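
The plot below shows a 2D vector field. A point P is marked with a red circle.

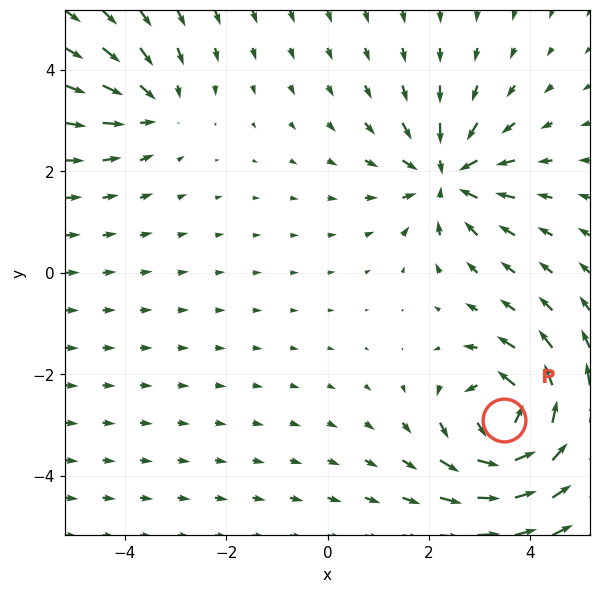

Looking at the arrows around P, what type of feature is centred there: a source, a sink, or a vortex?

vortex

At P (3.5, -2.9) the arrows circulate counterclockwise. Divergence ≈0, curl about +6 — near-zero divergence with nonzero curl is a vortex.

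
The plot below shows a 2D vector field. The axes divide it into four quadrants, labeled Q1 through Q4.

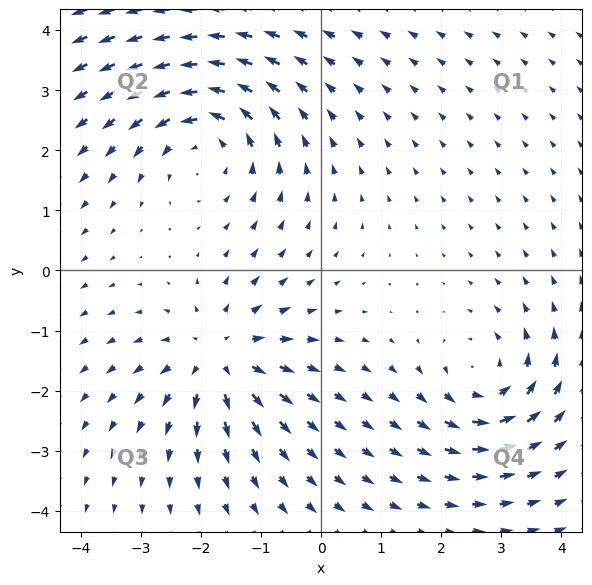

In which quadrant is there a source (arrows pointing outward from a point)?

Q3

The source sits at approximately (-1.7, -1.4), which lies in quadrant Q3. The divergence there is about +4, positive as expected for a source.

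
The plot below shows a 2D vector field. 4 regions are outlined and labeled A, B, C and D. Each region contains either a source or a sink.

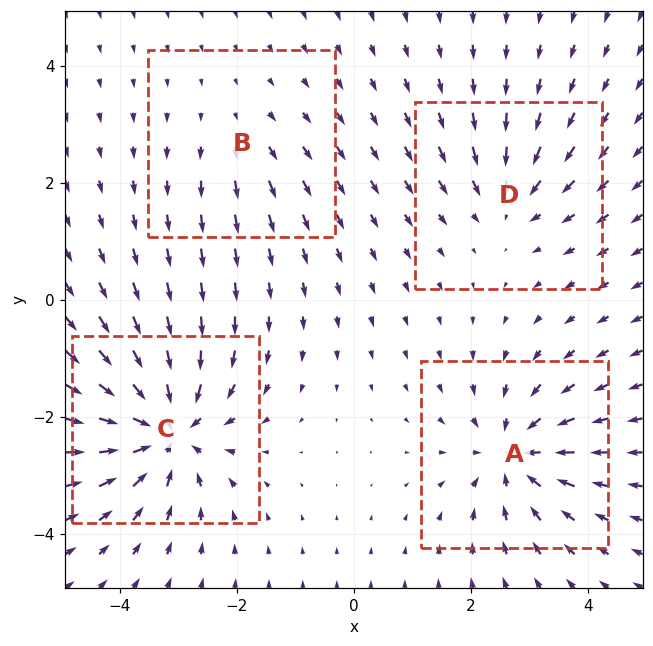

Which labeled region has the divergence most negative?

Divergence at each region's feature centre — A: about -6, B: about +2, C: about -7, D: about -4. Region C is most negative.

C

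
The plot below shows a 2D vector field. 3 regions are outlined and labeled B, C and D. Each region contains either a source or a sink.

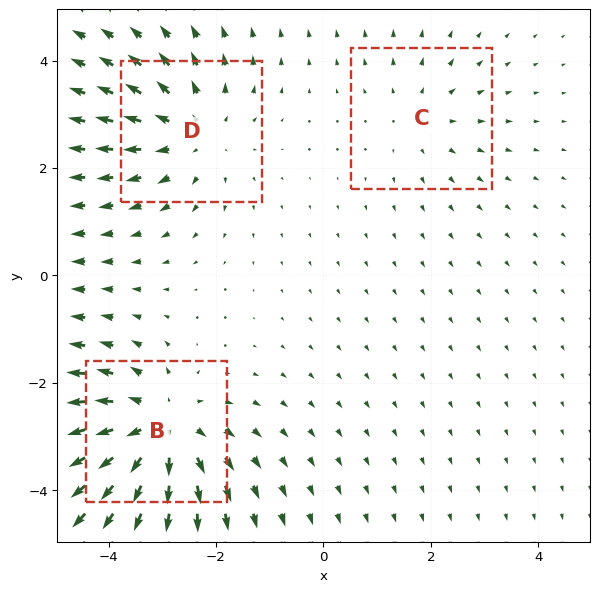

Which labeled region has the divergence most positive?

Divergence at each region's feature centre — B: about +4, C: about +2, D: about +3. Region B is most positive.

B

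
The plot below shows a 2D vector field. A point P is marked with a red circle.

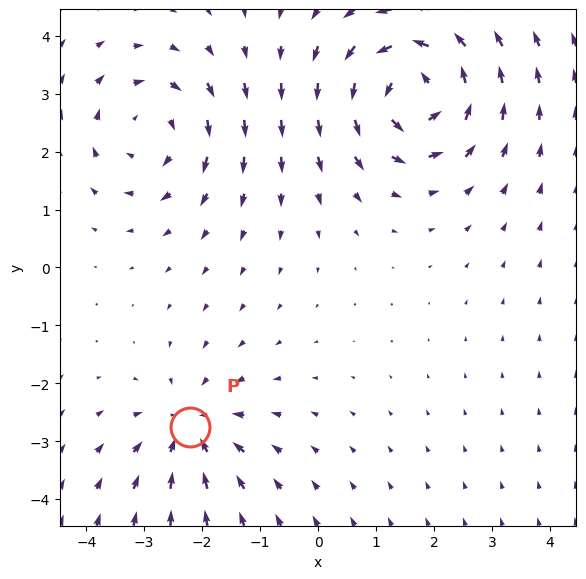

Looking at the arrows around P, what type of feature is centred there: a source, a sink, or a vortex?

sink

At P (-2.2, -2.8) the arrows converge inward. Divergence about -3, curl ≈0 — negative divergence with near-zero curl is a sink.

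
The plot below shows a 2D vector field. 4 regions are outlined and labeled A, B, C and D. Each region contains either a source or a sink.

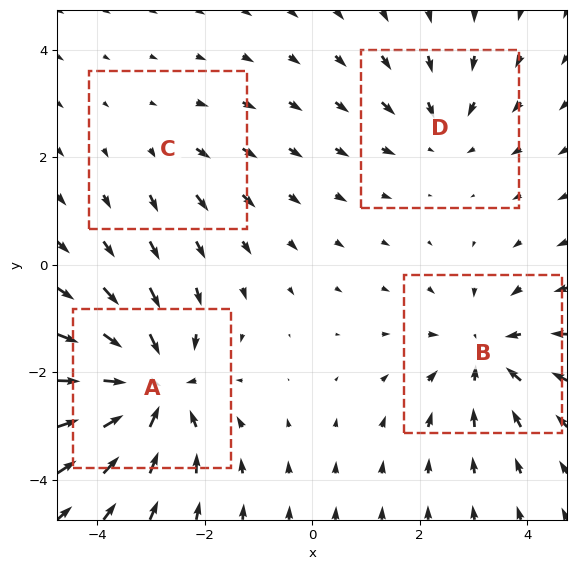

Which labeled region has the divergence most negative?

Divergence at each region's feature centre — A: about -6, B: about -4, C: about +2, D: about -3. Region A is most negative.

A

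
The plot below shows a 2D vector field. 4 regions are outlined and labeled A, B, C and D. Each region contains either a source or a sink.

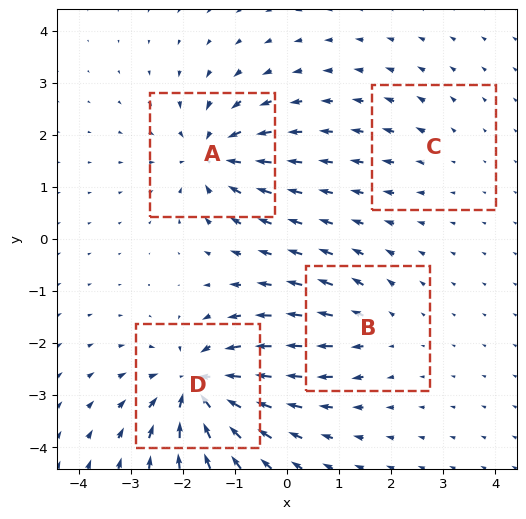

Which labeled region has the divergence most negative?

Divergence at each region's feature centre — A: about -6, B: about +4, C: about +2, D: about -8. Region D is most negative.

D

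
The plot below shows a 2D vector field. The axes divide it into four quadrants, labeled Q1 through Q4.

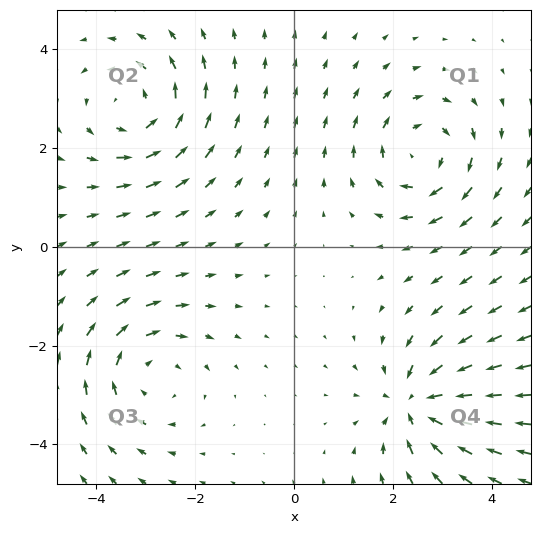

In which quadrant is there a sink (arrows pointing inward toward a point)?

The sink sits at approximately (2.5, -3.2), which lies in quadrant Q4. The divergence there is about -5, negative as expected for a sink.

Q4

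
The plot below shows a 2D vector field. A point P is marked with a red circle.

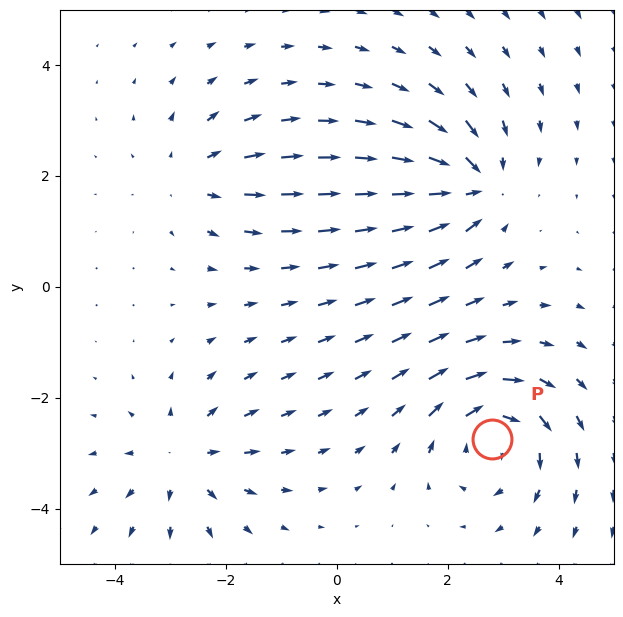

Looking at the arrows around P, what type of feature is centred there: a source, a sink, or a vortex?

vortex

At P (2.8, -2.7) the arrows circulate clockwise. Divergence ≈0, curl about -5 — near-zero divergence with nonzero curl is a vortex.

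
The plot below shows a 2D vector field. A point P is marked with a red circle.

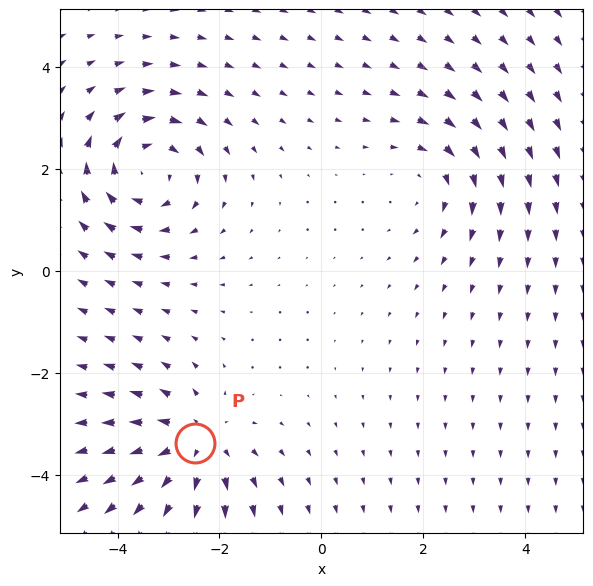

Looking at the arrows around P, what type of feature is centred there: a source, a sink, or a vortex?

At P (-2.5, -3.4) the arrows spread outward. Divergence about +3, curl ≈0 — positive divergence with near-zero curl is a source.

source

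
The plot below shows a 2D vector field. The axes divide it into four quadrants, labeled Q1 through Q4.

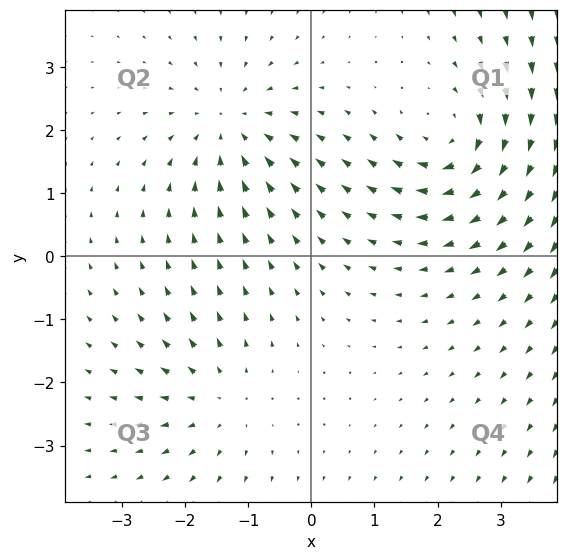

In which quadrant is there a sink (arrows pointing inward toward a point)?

The sink sits at approximately (-1.3, 2.1), which lies in quadrant Q2. The divergence there is about -3, negative as expected for a sink.

Q2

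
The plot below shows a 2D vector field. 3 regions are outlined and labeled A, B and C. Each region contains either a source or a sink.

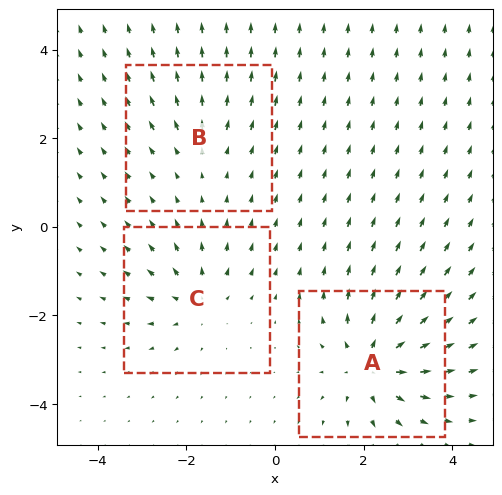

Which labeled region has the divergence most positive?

A

Divergence at each region's feature centre — A: about +5, B: about +2, C: about +3. Region A is most positive.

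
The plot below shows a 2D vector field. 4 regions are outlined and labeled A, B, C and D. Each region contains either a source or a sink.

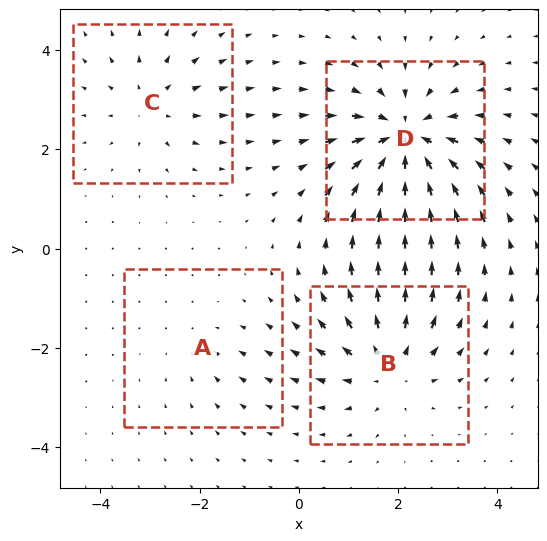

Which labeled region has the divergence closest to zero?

Divergence at each region's feature centre — A: about -2, B: about +5, C: about +3, D: about -7. Region A is closest to zero.

A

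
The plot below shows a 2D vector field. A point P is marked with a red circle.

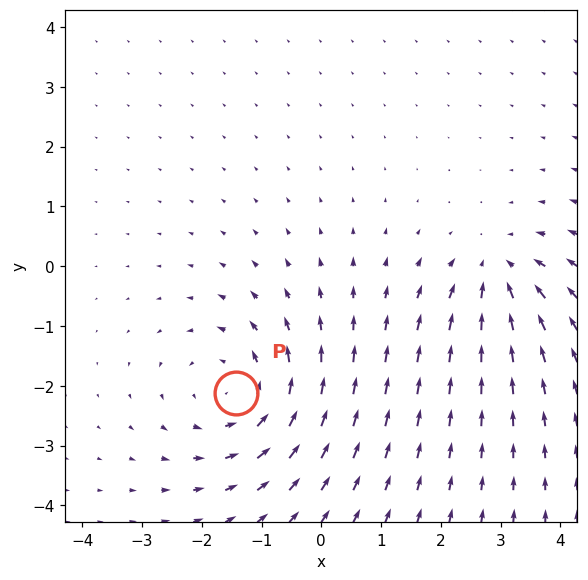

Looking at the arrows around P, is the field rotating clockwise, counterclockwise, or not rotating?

Near P at (-1.4, -2.1) the arrows circulate counterclockwise. The curl (z-component) there is about +4; positive curl means counterclockwise rotation.

counterclockwise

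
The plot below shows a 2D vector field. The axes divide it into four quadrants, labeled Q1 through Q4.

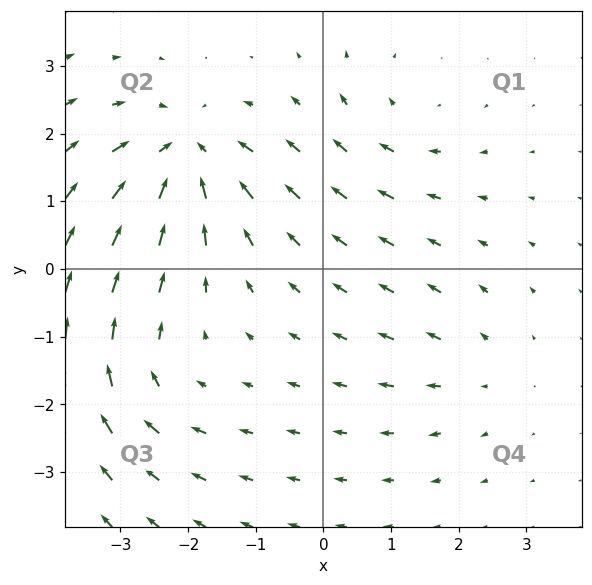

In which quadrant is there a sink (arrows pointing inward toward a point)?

The sink sits at approximately (-2.1, 1.7), which lies in quadrant Q2. The divergence there is about -6, negative as expected for a sink.

Q2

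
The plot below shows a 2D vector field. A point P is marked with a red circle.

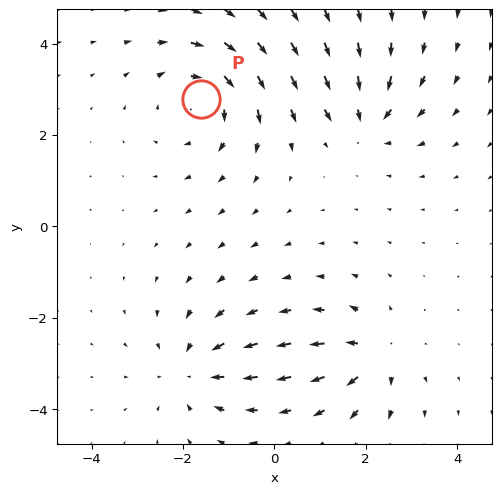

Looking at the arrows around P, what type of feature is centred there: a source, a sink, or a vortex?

vortex

At P (-1.6, 2.8) the arrows circulate clockwise. Divergence ≈0, curl about -4 — near-zero divergence with nonzero curl is a vortex.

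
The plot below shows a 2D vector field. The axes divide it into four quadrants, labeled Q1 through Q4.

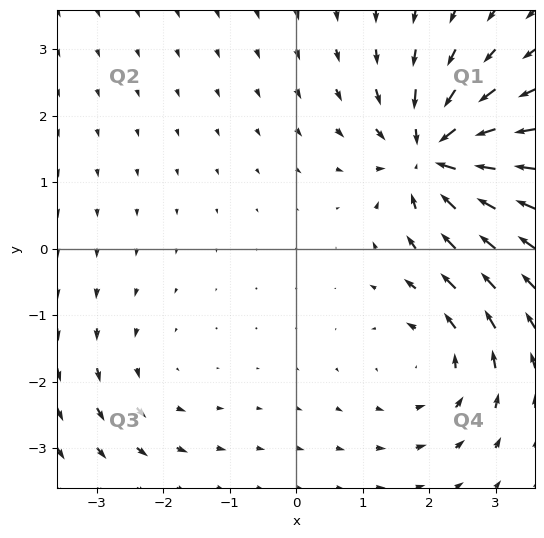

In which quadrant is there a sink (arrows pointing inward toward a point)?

The sink sits at approximately (2.1, 1.4), which lies in quadrant Q1. The divergence there is about -7, negative as expected for a sink.

Q1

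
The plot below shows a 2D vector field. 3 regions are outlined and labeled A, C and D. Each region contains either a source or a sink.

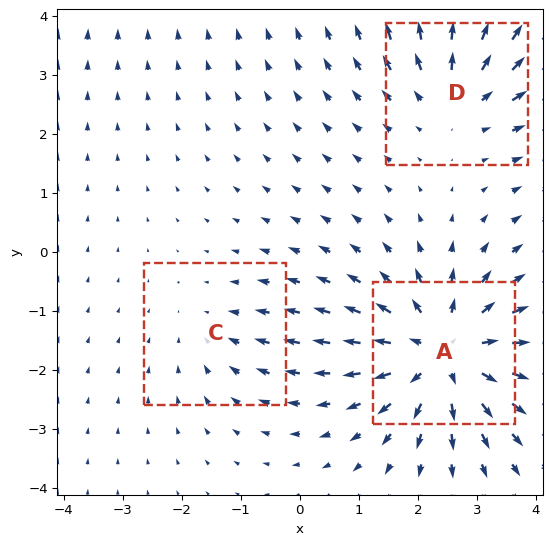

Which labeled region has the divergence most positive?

Divergence at each region's feature centre — A: about +5, C: about -2, D: about +3. Region A is most positive.

A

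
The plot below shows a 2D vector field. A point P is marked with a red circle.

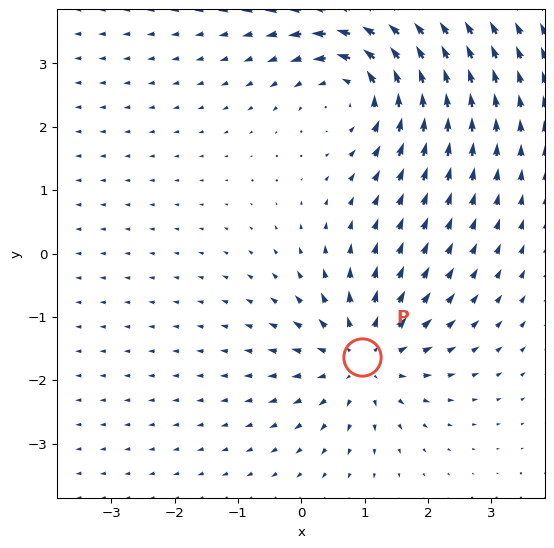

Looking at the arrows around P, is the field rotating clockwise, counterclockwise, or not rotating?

not rotating

Near P at (1.0, -1.6) the arrows show no circulation. The curl there is ≈0.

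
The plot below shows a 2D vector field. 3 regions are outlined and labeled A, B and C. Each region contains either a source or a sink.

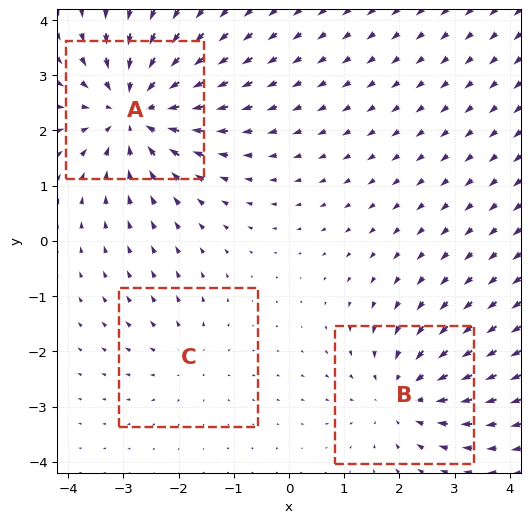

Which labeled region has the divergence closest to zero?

Divergence at each region's feature centre — A: about -5, B: about -3, C: about +2. Region C is closest to zero.

C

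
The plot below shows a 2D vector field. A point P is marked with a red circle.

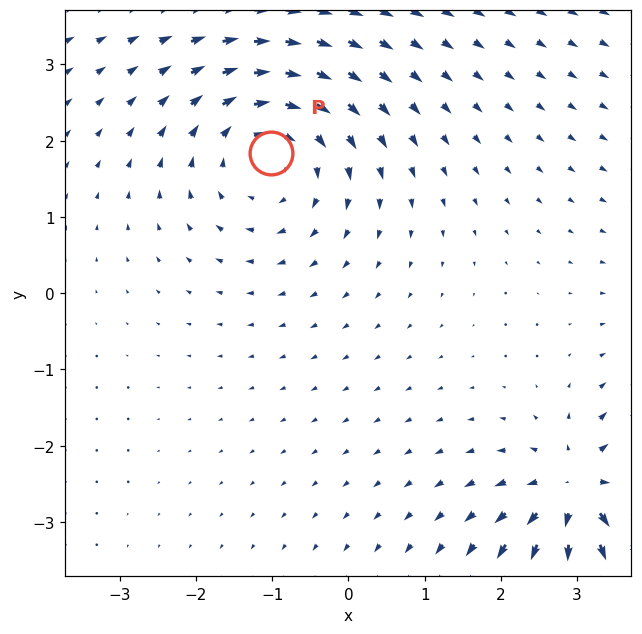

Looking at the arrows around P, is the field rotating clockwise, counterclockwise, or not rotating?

Near P at (-1.0, 1.8) the arrows circulate clockwise. The curl (z-component) there is about -4; negative curl means clockwise rotation.

clockwise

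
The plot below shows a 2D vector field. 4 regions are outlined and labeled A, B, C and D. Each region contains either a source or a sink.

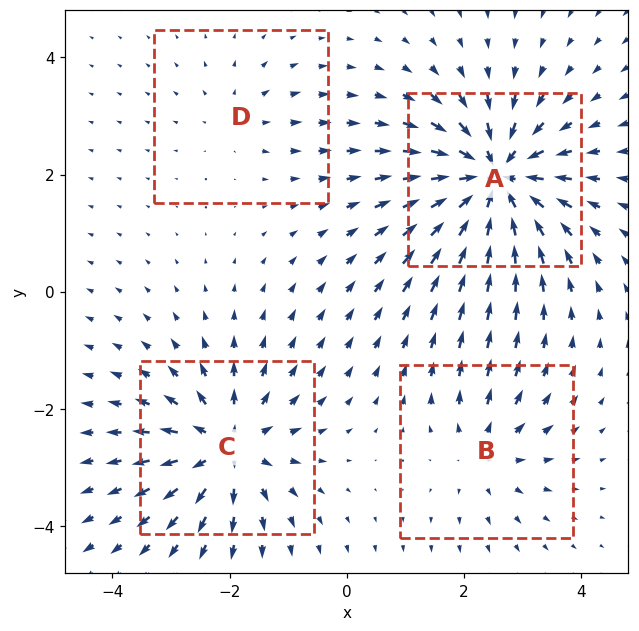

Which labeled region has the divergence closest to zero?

D

Divergence at each region's feature centre — A: about -8, B: about +4, C: about +6, D: about +2. Region D is closest to zero.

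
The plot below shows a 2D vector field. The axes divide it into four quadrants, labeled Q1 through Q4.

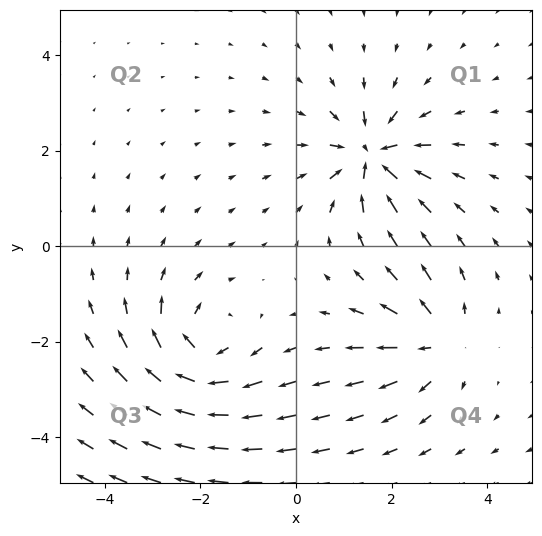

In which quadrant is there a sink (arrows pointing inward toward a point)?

Q1

The sink sits at approximately (1.6, 1.9), which lies in quadrant Q1. The divergence there is about -6, negative as expected for a sink.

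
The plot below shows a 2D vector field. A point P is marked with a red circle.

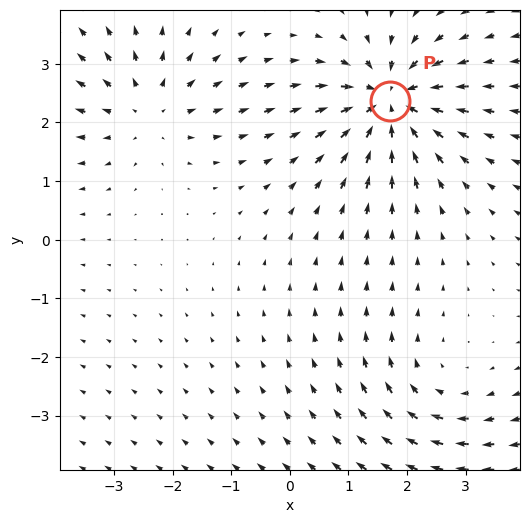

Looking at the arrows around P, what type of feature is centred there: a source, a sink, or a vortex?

At P (1.7, 2.4) the arrows converge inward. Divergence about -5, curl ≈0 — negative divergence with near-zero curl is a sink.

sink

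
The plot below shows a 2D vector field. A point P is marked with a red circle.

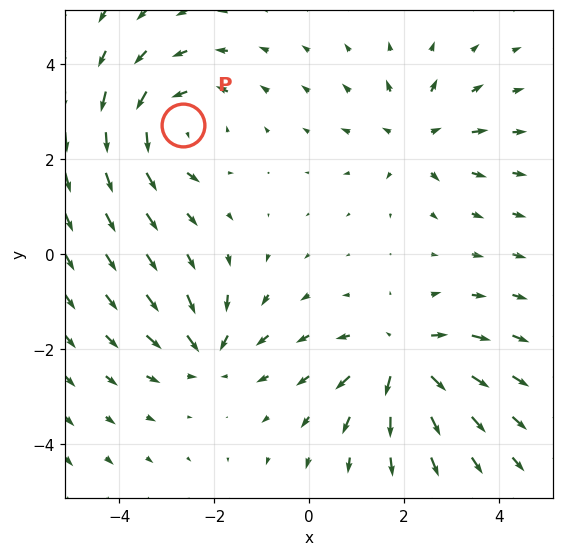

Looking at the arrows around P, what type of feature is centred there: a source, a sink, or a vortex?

vortex

At P (-2.7, 2.7) the arrows circulate counterclockwise. Divergence ≈0, curl about +4 — near-zero divergence with nonzero curl is a vortex.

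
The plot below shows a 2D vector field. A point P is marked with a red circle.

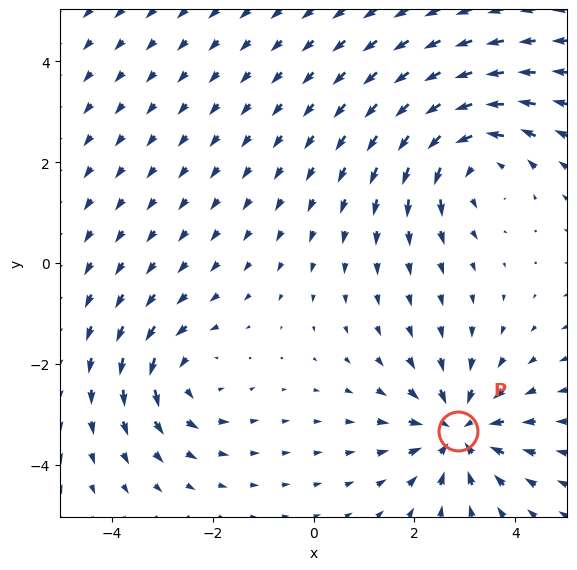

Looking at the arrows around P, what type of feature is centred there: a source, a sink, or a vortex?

sink

At P (2.9, -3.3) the arrows converge inward. Divergence about -4, curl ≈0 — negative divergence with near-zero curl is a sink.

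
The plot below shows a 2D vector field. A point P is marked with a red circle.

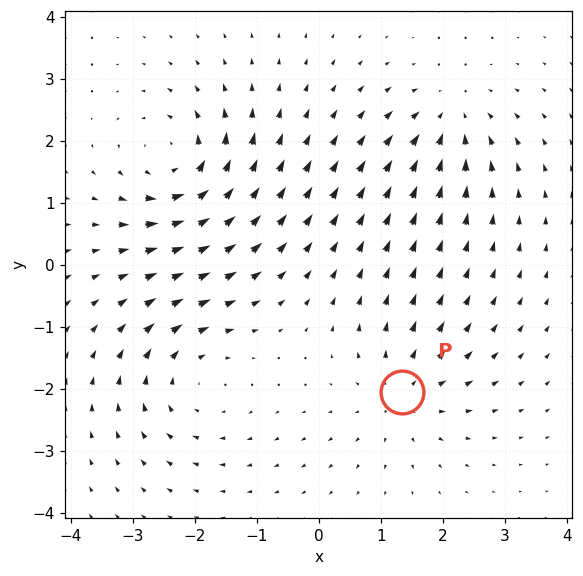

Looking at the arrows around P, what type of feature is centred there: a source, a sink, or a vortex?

At P (1.3, -2.1) the arrows spread outward. Divergence about +4, curl ≈0 — positive divergence with near-zero curl is a source.

source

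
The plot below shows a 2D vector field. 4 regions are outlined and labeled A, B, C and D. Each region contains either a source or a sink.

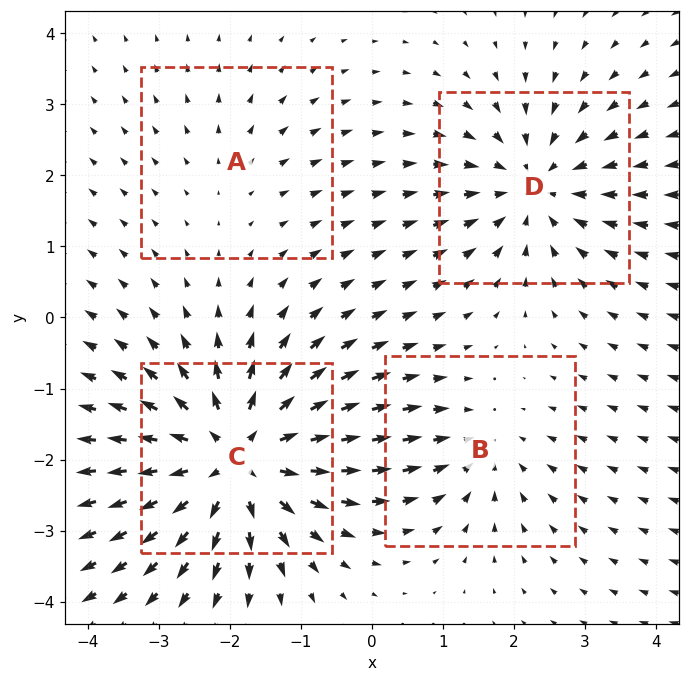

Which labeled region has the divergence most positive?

Divergence at each region's feature centre — A: about +2, B: about -3, C: about +7, D: about -5. Region C is most positive.

C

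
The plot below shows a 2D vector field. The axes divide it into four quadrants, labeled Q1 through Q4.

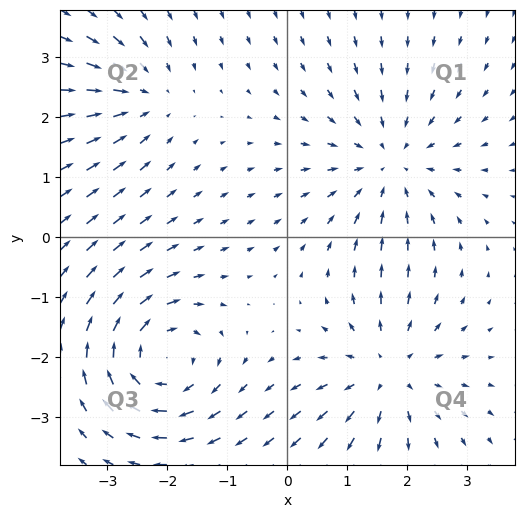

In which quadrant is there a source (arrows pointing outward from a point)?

Q4

The source sits at approximately (1.7, -2.2), which lies in quadrant Q4. The divergence there is about +4, positive as expected for a source.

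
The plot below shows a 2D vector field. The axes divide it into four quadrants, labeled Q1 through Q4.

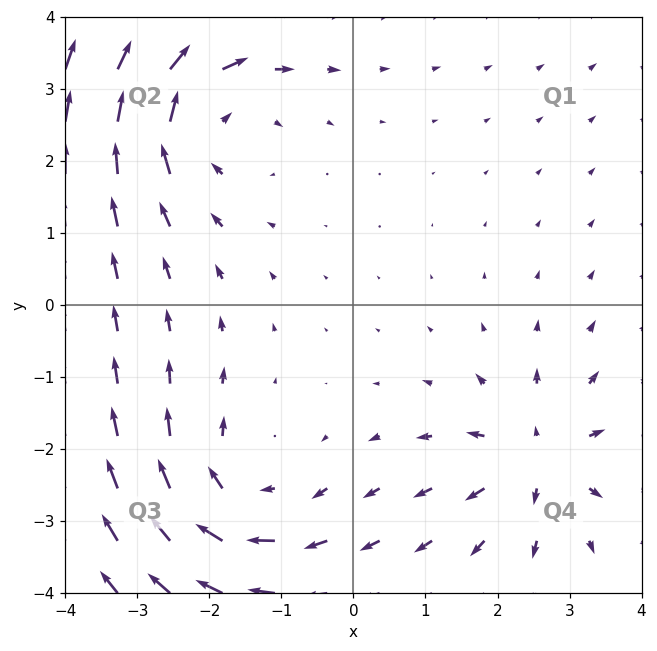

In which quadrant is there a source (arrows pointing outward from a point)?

The source sits at approximately (2.6, -2.1), which lies in quadrant Q4. The divergence there is about +5, positive as expected for a source.

Q4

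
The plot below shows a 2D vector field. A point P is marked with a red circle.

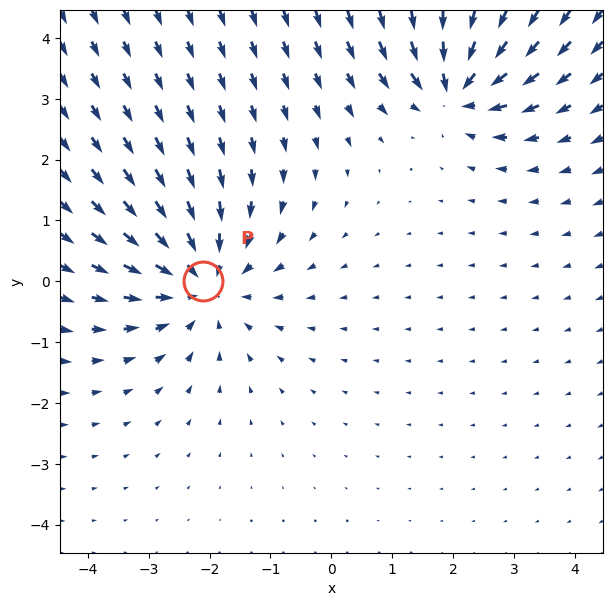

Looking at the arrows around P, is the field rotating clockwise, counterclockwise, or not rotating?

not rotating

Near P at (-2.1, -0.0) the arrows show no circulation. The curl there is ≈0.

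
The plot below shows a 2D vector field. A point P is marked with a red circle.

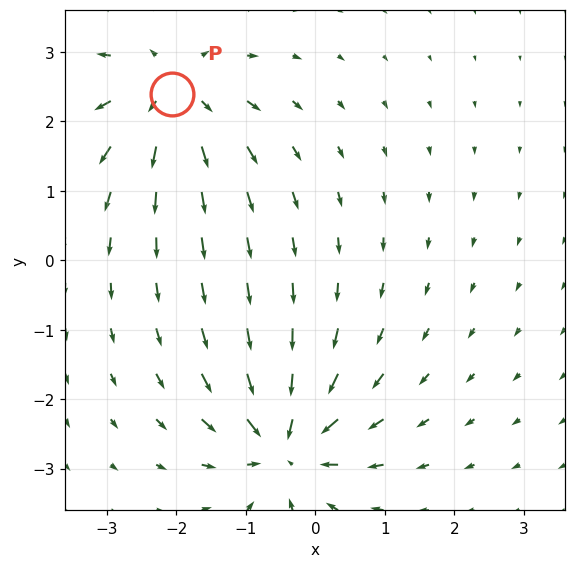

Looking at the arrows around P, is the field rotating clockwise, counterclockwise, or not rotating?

not rotating

Near P at (-2.1, 2.4) the arrows show no circulation. The curl there is ≈0.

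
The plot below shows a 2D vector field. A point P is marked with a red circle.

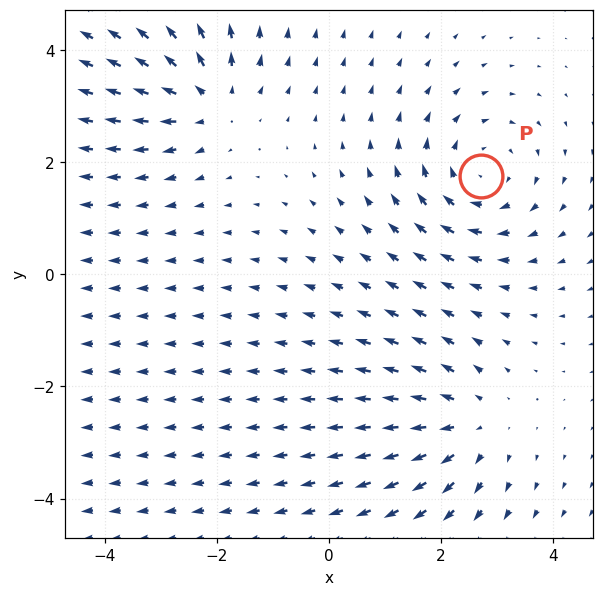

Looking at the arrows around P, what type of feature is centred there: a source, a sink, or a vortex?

vortex

At P (2.7, 1.8) the arrows circulate clockwise. Divergence ≈0, curl about -4 — near-zero divergence with nonzero curl is a vortex.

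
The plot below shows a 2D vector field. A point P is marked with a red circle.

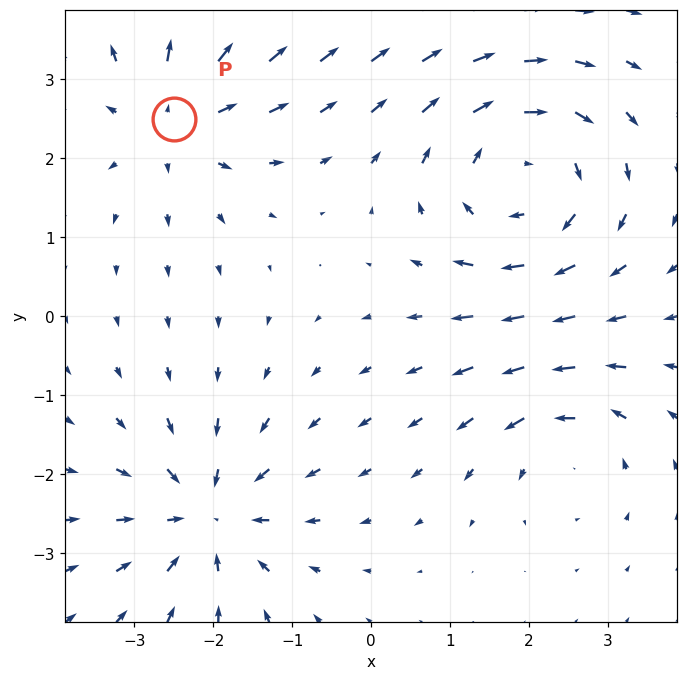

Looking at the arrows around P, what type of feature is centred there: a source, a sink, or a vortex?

source

At P (-2.5, 2.5) the arrows spread outward. Divergence about +4, curl ≈0 — positive divergence with near-zero curl is a source.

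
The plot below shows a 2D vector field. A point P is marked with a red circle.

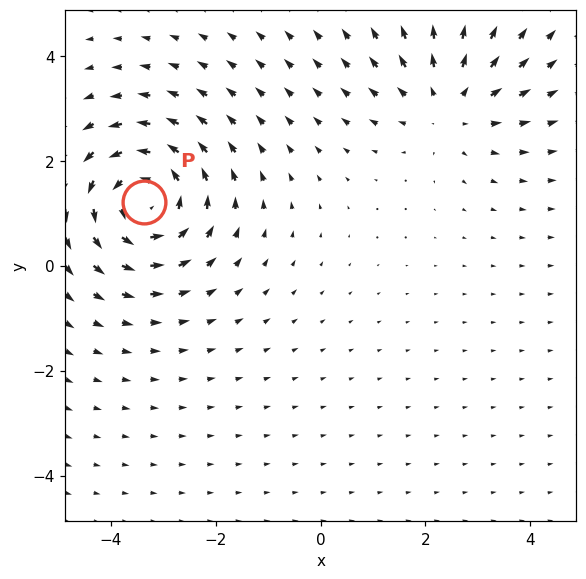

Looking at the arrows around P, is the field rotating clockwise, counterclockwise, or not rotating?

Near P at (-3.4, 1.2) the arrows circulate counterclockwise. The curl (z-component) there is about +4; positive curl means counterclockwise rotation.

counterclockwise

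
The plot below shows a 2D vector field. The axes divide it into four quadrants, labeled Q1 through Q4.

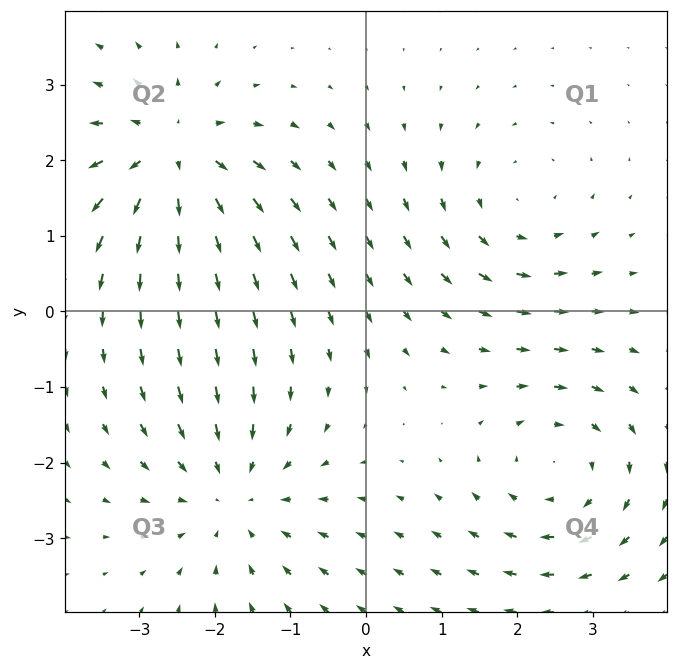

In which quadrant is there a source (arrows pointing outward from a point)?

The source sits at approximately (-2.6, 2.1), which lies in quadrant Q2. The divergence there is about +5, positive as expected for a source.

Q2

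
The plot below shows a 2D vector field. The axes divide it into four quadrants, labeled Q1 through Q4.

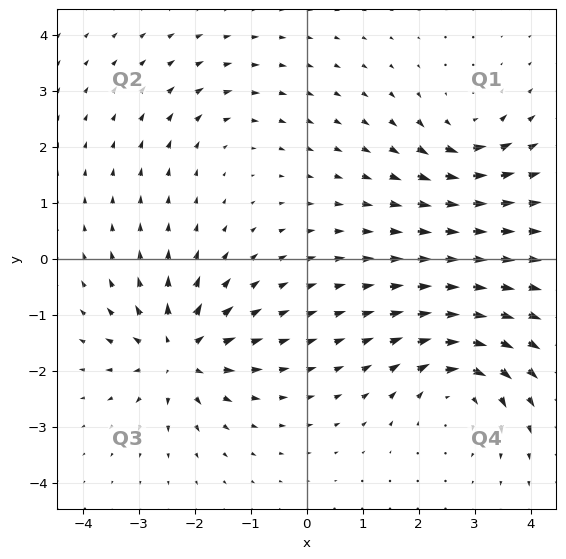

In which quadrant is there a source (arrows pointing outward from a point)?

Q3

The source sits at approximately (-2.3, -1.7), which lies in quadrant Q3. The divergence there is about +7, positive as expected for a source.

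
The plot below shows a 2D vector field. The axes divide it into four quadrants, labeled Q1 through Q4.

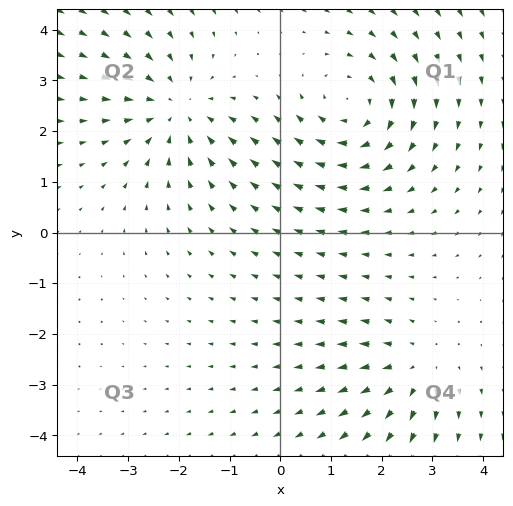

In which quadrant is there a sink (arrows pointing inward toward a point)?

Q2

The sink sits at approximately (-2.0, 2.4), which lies in quadrant Q2. The divergence there is about -4, negative as expected for a sink.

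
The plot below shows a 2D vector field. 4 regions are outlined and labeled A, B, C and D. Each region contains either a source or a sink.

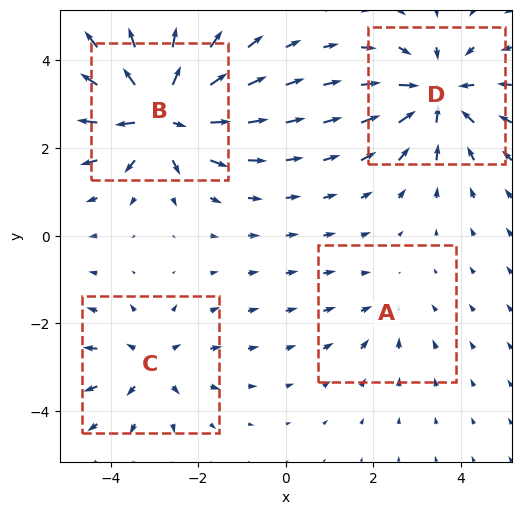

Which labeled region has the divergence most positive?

Divergence at each region's feature centre — A: about -2, B: about +7, C: about +3, D: about -5. Region B is most positive.

B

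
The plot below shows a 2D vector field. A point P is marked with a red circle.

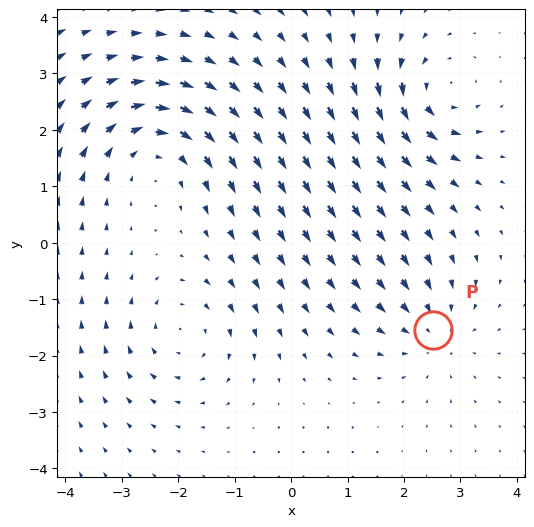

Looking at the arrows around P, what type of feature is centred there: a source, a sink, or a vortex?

sink

At P (2.5, -1.6) the arrows converge inward. Divergence about -3, curl ≈0 — negative divergence with near-zero curl is a sink.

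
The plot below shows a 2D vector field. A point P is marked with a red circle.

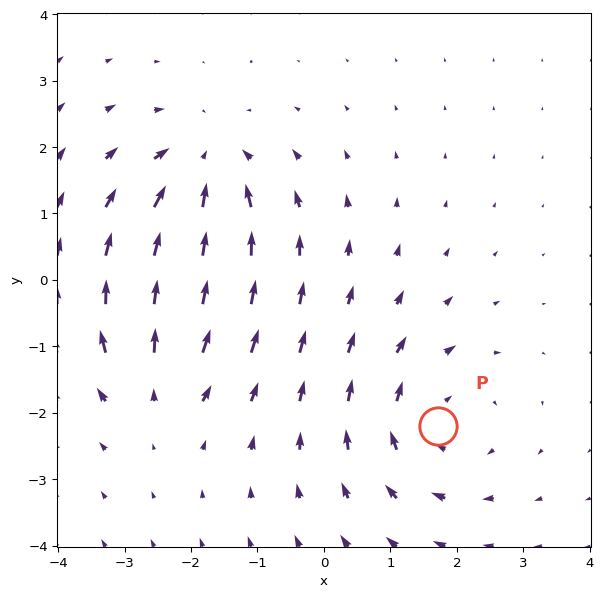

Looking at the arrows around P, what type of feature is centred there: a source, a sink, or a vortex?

At P (1.7, -2.2) the arrows circulate clockwise. Divergence ≈0, curl about -4 — near-zero divergence with nonzero curl is a vortex.

vortex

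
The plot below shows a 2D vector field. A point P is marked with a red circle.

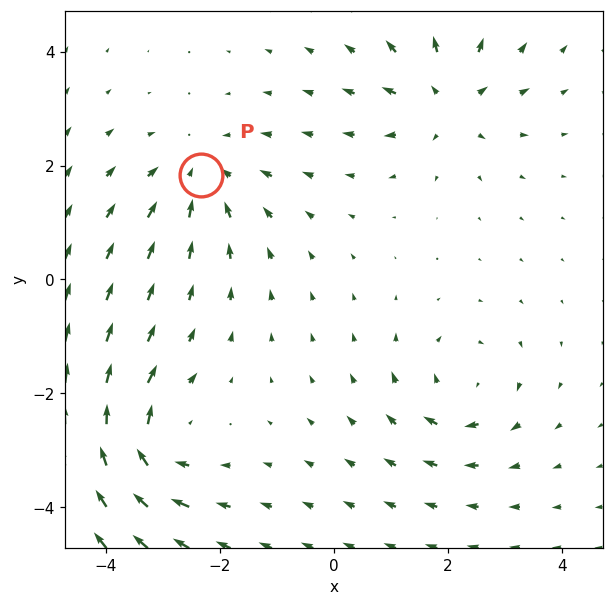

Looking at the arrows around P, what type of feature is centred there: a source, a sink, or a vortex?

At P (-2.3, 1.8) the arrows converge inward. Divergence about -3, curl ≈0 — negative divergence with near-zero curl is a sink.

sink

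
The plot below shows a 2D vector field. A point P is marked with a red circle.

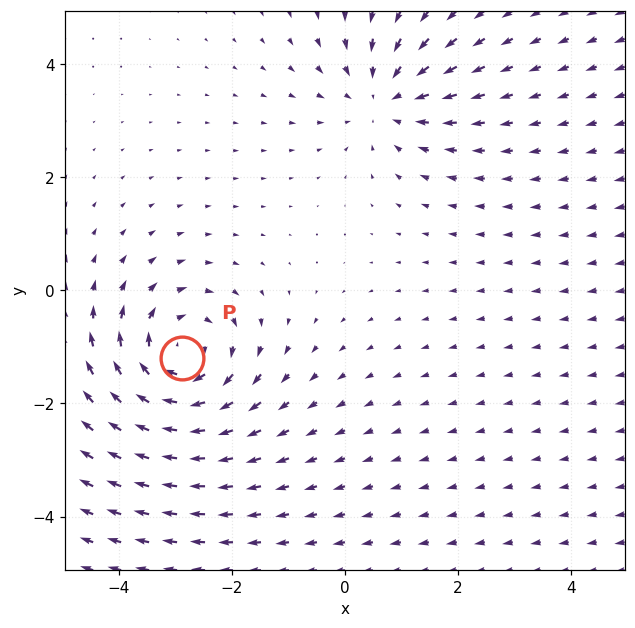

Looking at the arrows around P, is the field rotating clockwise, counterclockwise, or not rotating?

clockwise

Near P at (-2.9, -1.2) the arrows circulate clockwise. The curl (z-component) there is about -4; negative curl means clockwise rotation.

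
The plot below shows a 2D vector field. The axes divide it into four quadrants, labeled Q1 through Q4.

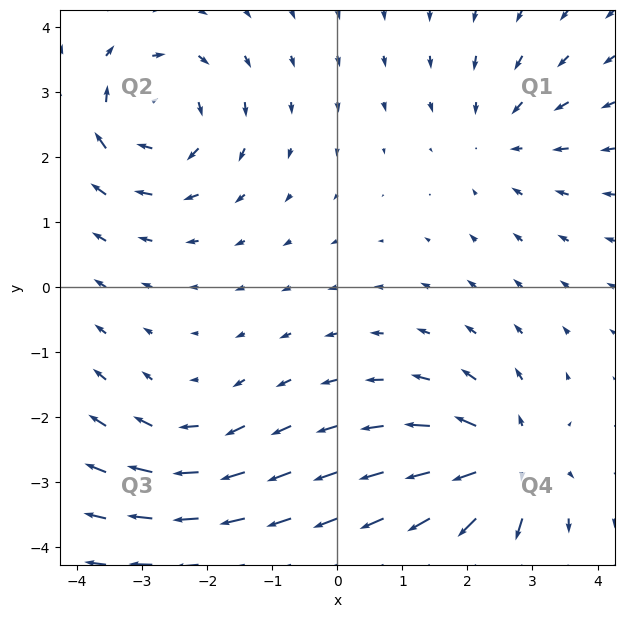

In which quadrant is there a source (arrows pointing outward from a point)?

The source sits at approximately (2.6, -2.7), which lies in quadrant Q4. The divergence there is about +6, positive as expected for a source.

Q4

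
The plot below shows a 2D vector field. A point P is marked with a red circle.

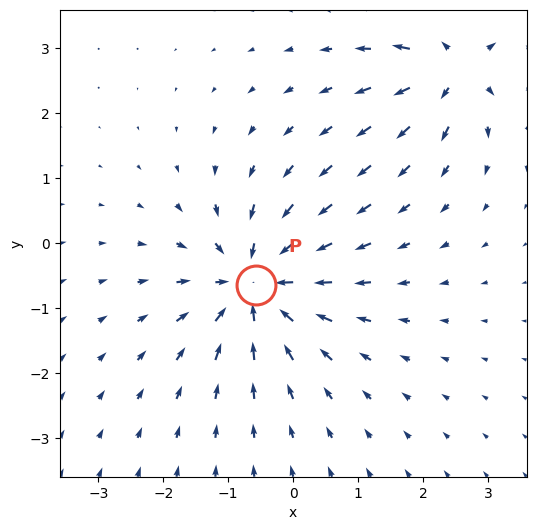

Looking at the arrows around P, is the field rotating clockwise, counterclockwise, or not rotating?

not rotating

Near P at (-0.6, -0.6) the arrows show no circulation. The curl there is ≈0.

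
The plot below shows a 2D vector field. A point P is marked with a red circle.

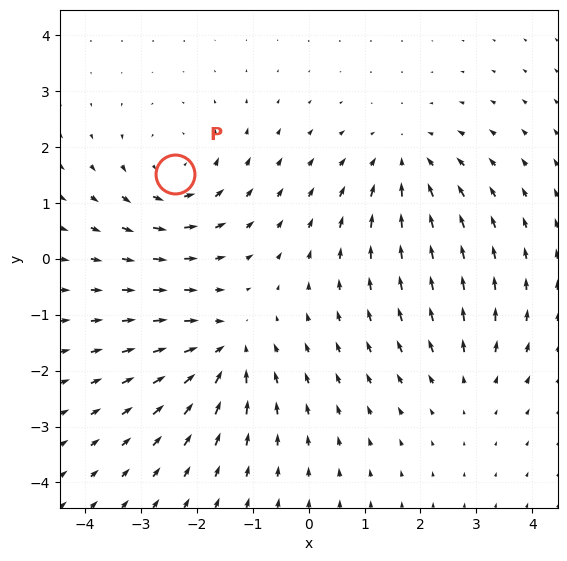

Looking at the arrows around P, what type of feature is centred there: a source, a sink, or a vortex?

At P (-2.4, 1.5) the arrows circulate counterclockwise. Divergence ≈0, curl about +5 — near-zero divergence with nonzero curl is a vortex.

vortex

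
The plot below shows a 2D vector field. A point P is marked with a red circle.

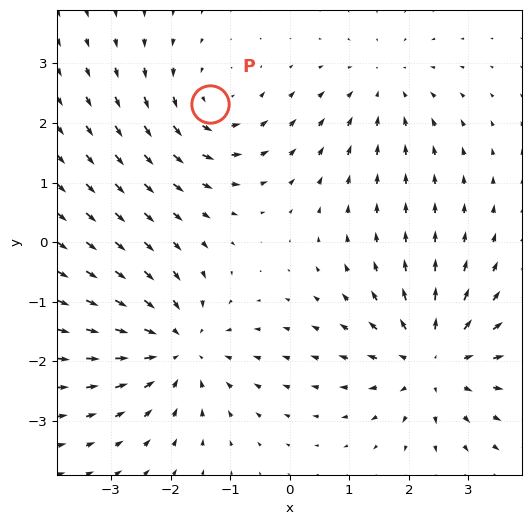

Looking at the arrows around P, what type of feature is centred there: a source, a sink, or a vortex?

At P (-1.3, 2.3) the arrows circulate counterclockwise. Divergence ≈0, curl about +4 — near-zero divergence with nonzero curl is a vortex.

vortex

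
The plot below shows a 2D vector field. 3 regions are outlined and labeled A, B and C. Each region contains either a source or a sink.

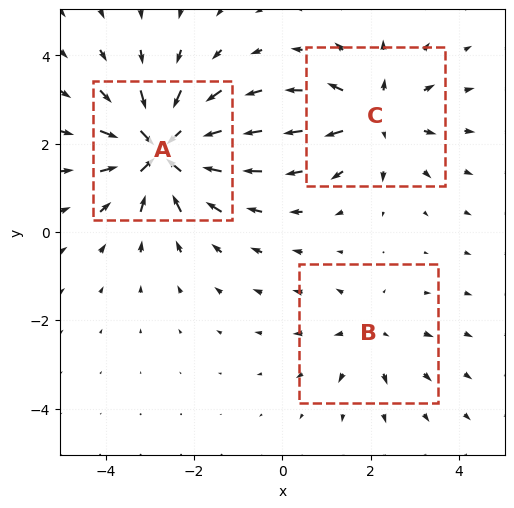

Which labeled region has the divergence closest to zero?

Divergence at each region's feature centre — A: about -5, B: about +2, C: about +3. Region B is closest to zero.

B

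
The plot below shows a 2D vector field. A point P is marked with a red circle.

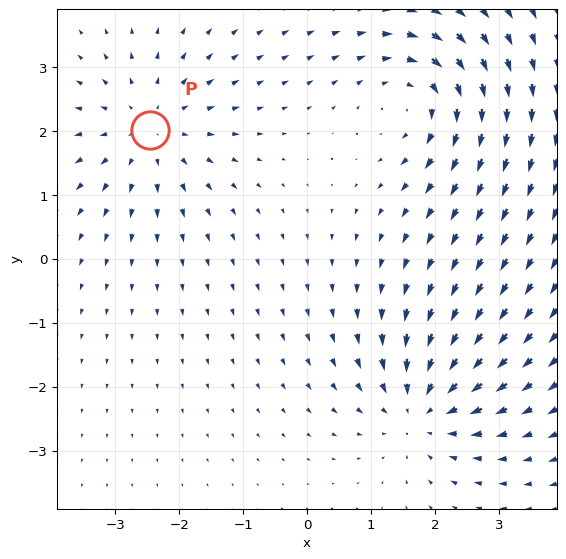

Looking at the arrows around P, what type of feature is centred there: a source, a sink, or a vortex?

source

At P (-2.5, 2.0) the arrows spread outward. Divergence about +4, curl ≈0 — positive divergence with near-zero curl is a source.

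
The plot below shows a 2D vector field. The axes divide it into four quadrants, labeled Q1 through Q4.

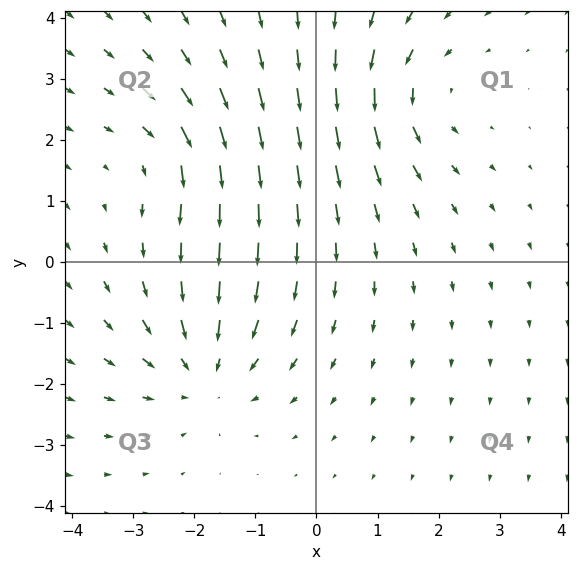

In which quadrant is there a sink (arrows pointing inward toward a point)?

The sink sits at approximately (-1.8, -1.8), which lies in quadrant Q3. The divergence there is about -3, negative as expected for a sink.

Q3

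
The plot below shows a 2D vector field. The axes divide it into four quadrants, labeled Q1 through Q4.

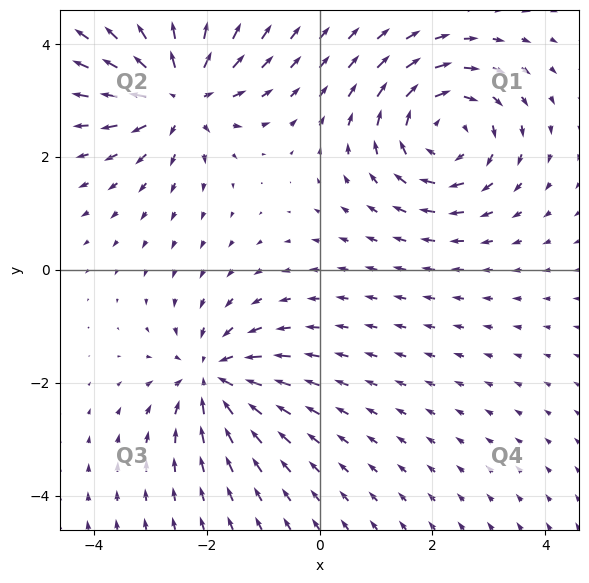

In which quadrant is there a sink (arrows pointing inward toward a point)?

The sink sits at approximately (-1.9, -1.9), which lies in quadrant Q3. The divergence there is about -5, negative as expected for a sink.

Q3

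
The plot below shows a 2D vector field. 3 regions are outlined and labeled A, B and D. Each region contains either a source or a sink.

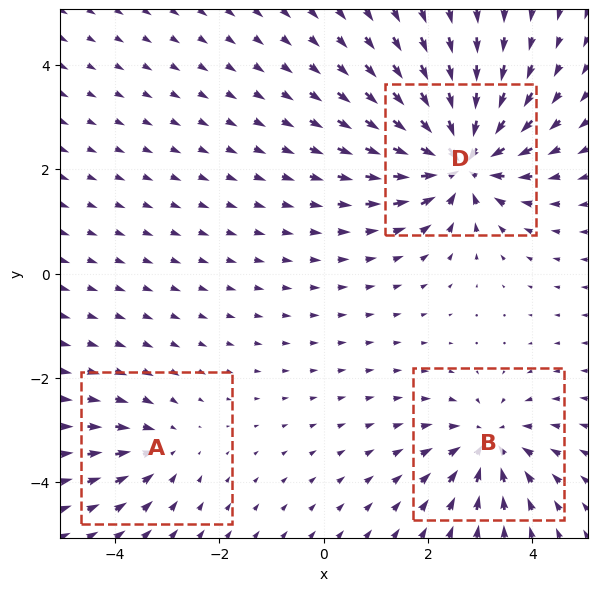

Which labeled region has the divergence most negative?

D

Divergence at each region's feature centre — A: about -2, B: about -4, D: about -6. Region D is most negative.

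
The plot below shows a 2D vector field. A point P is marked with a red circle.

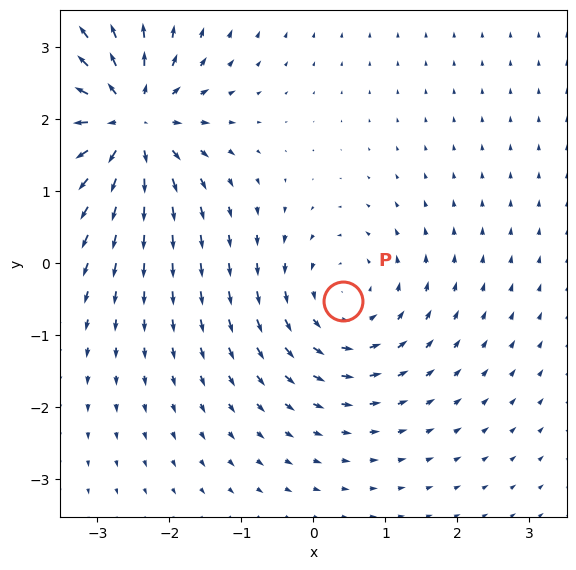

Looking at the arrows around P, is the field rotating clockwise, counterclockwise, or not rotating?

Near P at (0.4, -0.5) the arrows circulate counterclockwise. The curl (z-component) there is about +3; positive curl means counterclockwise rotation.

counterclockwise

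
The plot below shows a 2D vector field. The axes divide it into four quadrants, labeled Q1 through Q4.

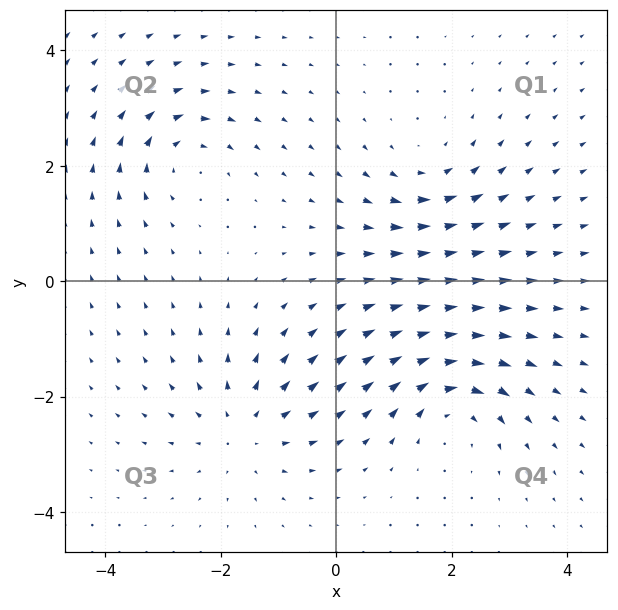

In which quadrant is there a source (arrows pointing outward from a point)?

Q3

The source sits at approximately (-1.6, -2.6), which lies in quadrant Q3. The divergence there is about +5, positive as expected for a source.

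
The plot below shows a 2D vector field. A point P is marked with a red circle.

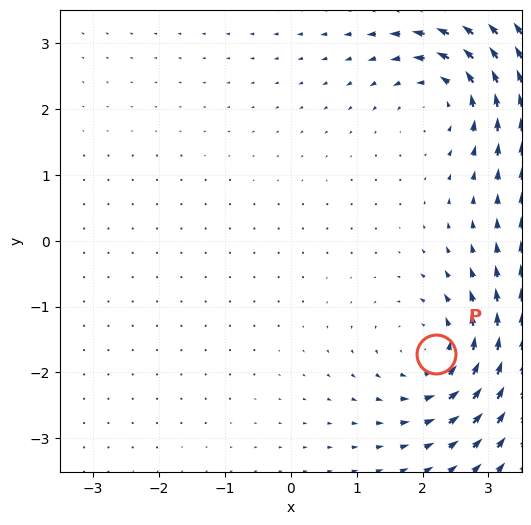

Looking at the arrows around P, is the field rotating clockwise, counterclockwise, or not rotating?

counterclockwise

Near P at (2.2, -1.7) the arrows circulate counterclockwise. The curl (z-component) there is about +3; positive curl means counterclockwise rotation.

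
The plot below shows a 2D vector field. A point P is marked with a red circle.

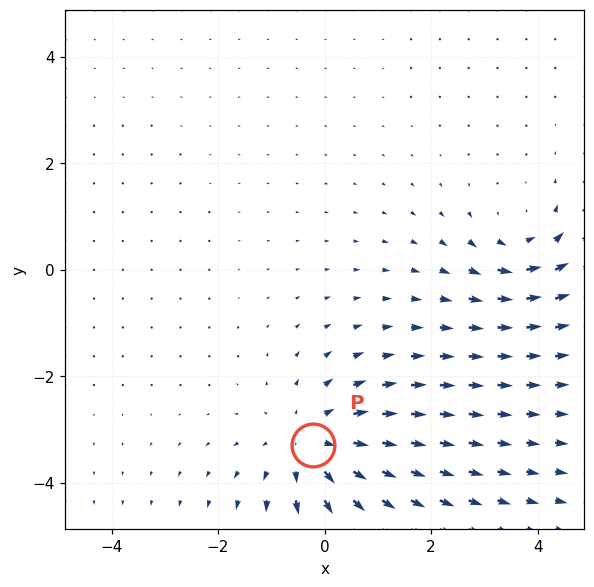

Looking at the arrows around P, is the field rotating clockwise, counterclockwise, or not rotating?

Near P at (-0.2, -3.3) the arrows show no circulation. The curl there is ≈0.

not rotating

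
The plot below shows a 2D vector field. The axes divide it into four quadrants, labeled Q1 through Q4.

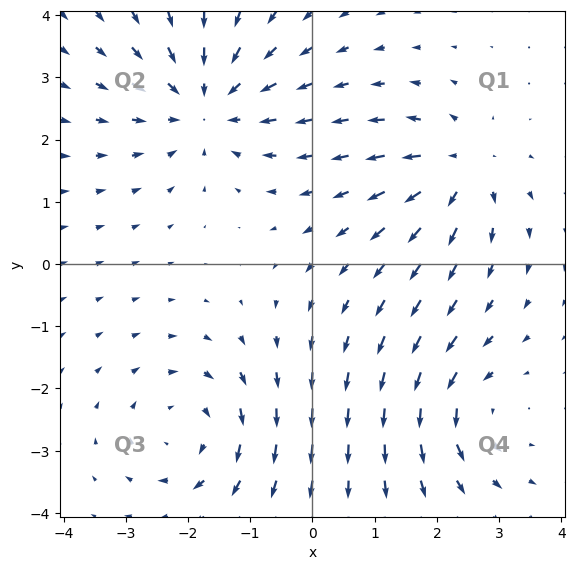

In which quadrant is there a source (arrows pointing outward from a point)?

The source sits at approximately (2.4, 1.5), which lies in quadrant Q1. The divergence there is about +4, positive as expected for a source.

Q1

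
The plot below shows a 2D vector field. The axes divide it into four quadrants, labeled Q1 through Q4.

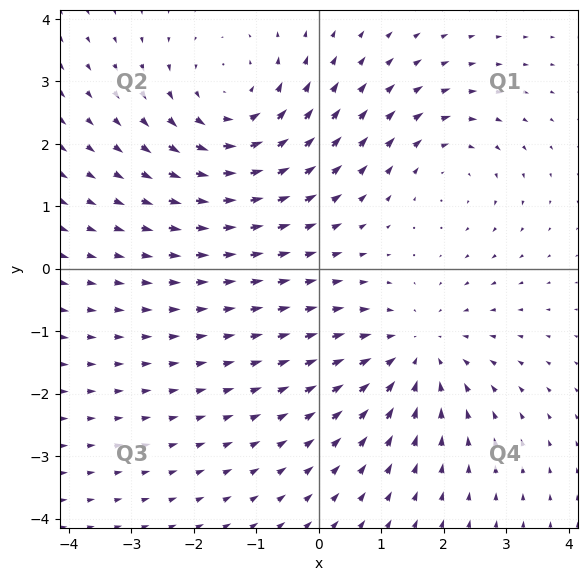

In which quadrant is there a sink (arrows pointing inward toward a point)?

Q4

The sink sits at approximately (1.6, -1.3), which lies in quadrant Q4. The divergence there is about -4, negative as expected for a sink.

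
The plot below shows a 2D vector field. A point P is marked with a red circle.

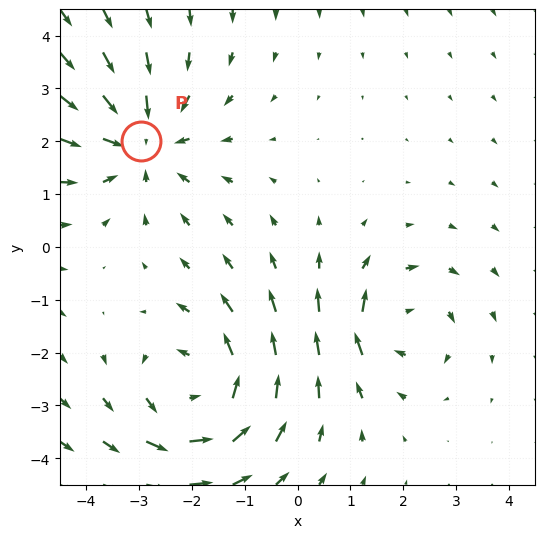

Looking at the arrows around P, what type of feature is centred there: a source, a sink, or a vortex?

At P (-3.0, 2.0) the arrows converge inward. Divergence about -4, curl ≈0 — negative divergence with near-zero curl is a sink.

sink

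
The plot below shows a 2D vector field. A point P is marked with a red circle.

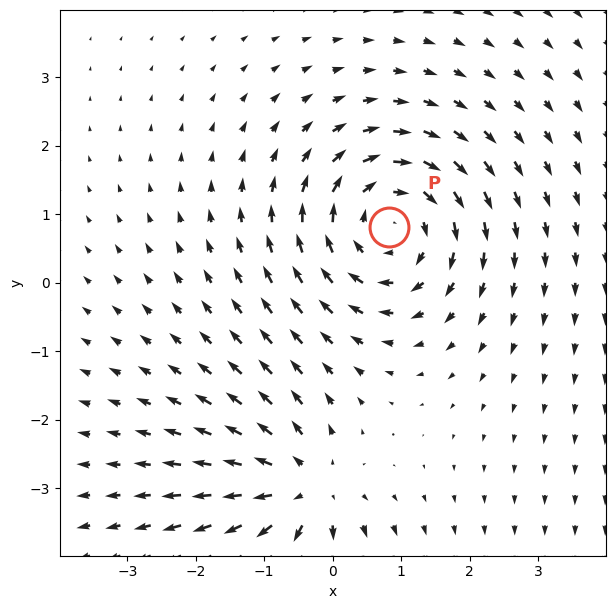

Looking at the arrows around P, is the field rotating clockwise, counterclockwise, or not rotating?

clockwise

Near P at (0.8, 0.8) the arrows circulate clockwise. The curl (z-component) there is about -4; negative curl means clockwise rotation.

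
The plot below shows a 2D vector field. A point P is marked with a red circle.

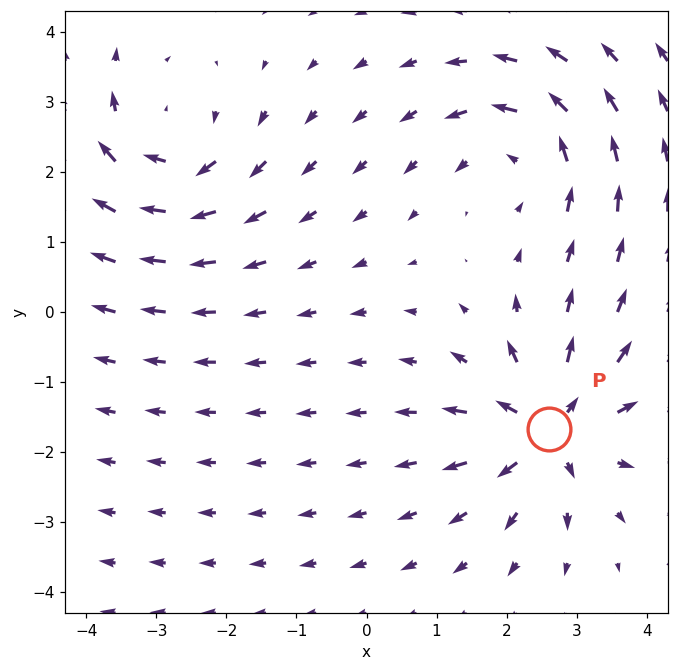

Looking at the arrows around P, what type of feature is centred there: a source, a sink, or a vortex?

source

At P (2.6, -1.7) the arrows spread outward. Divergence about +7, curl ≈0 — positive divergence with near-zero curl is a source.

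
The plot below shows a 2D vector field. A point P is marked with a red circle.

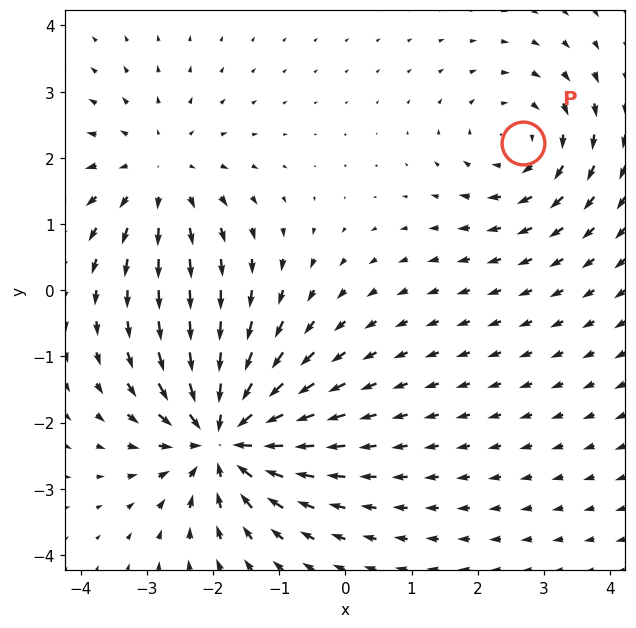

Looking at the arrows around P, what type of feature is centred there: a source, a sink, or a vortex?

vortex

At P (2.7, 2.2) the arrows circulate clockwise. Divergence ≈0, curl about -3 — near-zero divergence with nonzero curl is a vortex.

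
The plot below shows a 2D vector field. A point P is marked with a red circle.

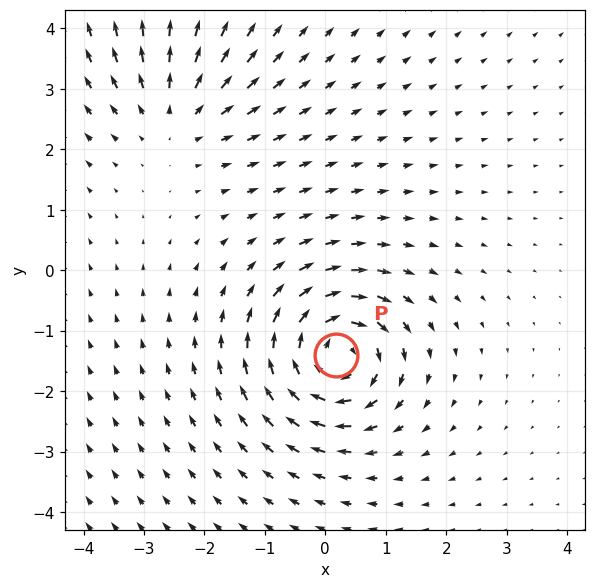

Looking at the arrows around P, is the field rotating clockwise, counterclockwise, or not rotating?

clockwise

Near P at (0.2, -1.4) the arrows circulate clockwise. The curl (z-component) there is about -6; negative curl means clockwise rotation.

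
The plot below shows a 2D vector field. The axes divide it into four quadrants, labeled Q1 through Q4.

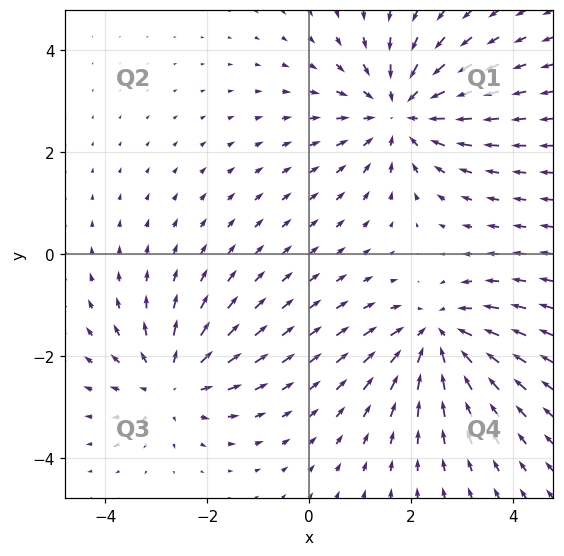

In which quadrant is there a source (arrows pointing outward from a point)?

Q3

The source sits at approximately (-2.7, -2.5), which lies in quadrant Q3. The divergence there is about +3, positive as expected for a source.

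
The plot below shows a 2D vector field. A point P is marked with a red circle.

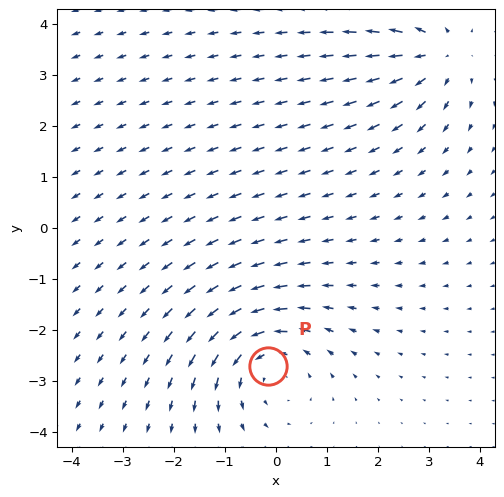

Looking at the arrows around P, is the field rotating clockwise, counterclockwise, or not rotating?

Near P at (-0.2, -2.7) the arrows circulate counterclockwise. The curl (z-component) there is about +4; positive curl means counterclockwise rotation.

counterclockwise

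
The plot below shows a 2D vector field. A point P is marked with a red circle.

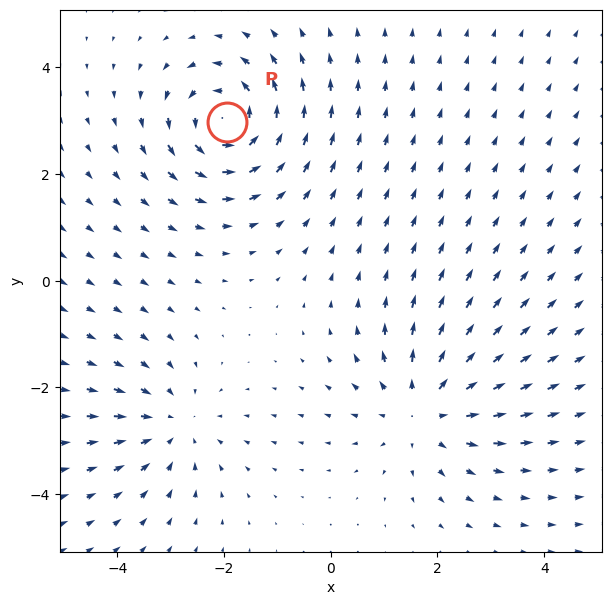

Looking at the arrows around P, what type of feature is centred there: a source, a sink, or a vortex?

At P (-1.9, 3.0) the arrows circulate counterclockwise. Divergence ≈0, curl about +5 — near-zero divergence with nonzero curl is a vortex.

vortex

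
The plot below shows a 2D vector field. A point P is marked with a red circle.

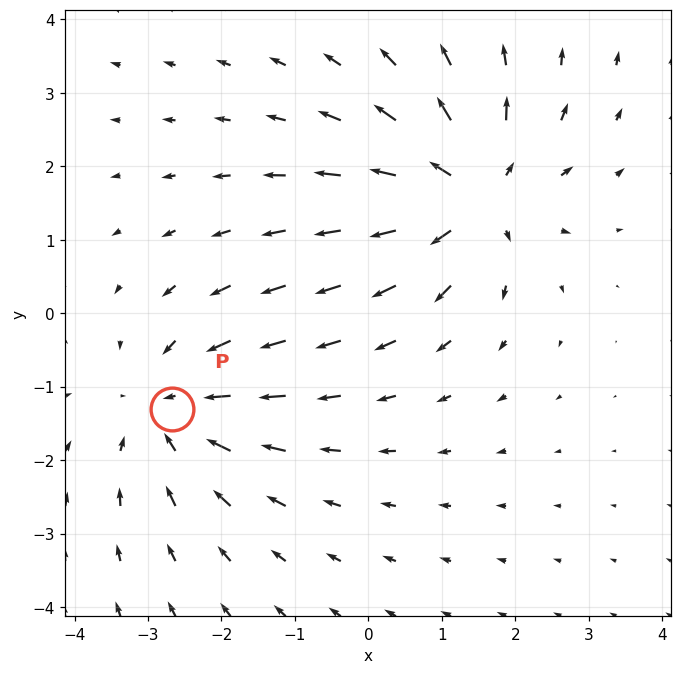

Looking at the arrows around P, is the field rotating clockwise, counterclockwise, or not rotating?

Near P at (-2.7, -1.3) the arrows show no circulation. The curl there is ≈0.

not rotating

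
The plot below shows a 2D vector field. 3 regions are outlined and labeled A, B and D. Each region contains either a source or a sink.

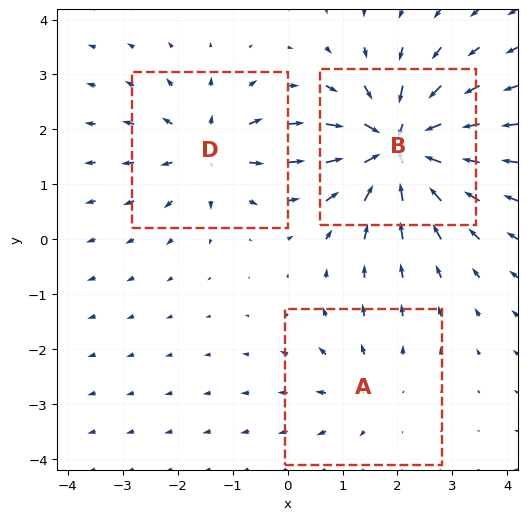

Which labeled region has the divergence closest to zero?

Divergence at each region's feature centre — A: about +2, B: about -6, D: about +4. Region A is closest to zero.

A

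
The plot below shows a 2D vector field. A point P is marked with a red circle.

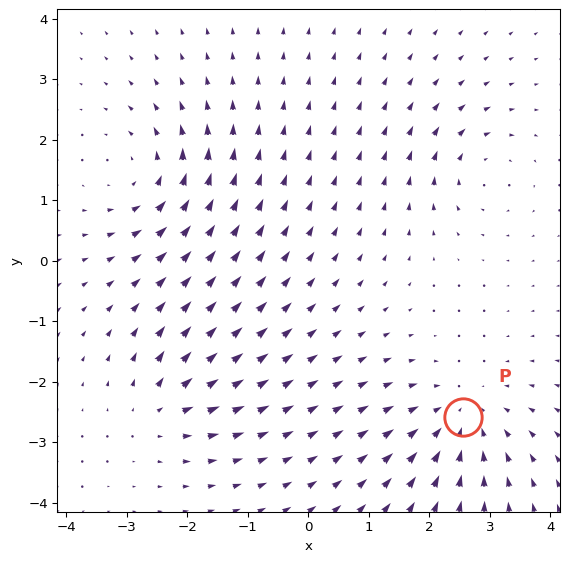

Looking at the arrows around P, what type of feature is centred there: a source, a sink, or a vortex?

At P (2.6, -2.6) the arrows converge inward. Divergence about -5, curl ≈0 — negative divergence with near-zero curl is a sink.

sink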